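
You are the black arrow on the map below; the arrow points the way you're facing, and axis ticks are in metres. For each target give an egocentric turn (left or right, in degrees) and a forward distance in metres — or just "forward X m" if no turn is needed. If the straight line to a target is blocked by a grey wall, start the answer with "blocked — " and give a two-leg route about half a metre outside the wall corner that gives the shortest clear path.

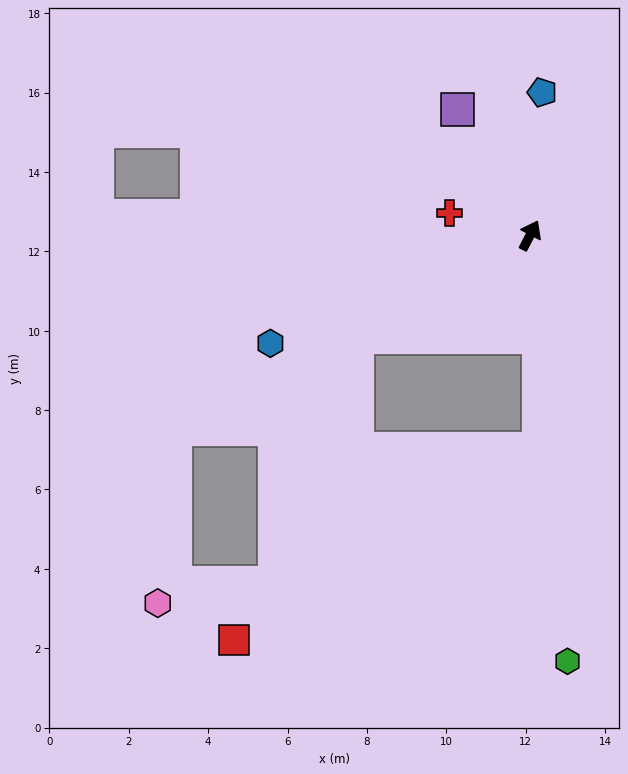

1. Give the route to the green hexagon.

turn right 147°, forward 10.8 m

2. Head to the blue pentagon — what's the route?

turn left 23°, forward 3.6 m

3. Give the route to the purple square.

turn left 57°, forward 3.7 m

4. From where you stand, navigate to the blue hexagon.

turn left 140°, forward 7.1 m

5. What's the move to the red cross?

turn left 102°, forward 2.1 m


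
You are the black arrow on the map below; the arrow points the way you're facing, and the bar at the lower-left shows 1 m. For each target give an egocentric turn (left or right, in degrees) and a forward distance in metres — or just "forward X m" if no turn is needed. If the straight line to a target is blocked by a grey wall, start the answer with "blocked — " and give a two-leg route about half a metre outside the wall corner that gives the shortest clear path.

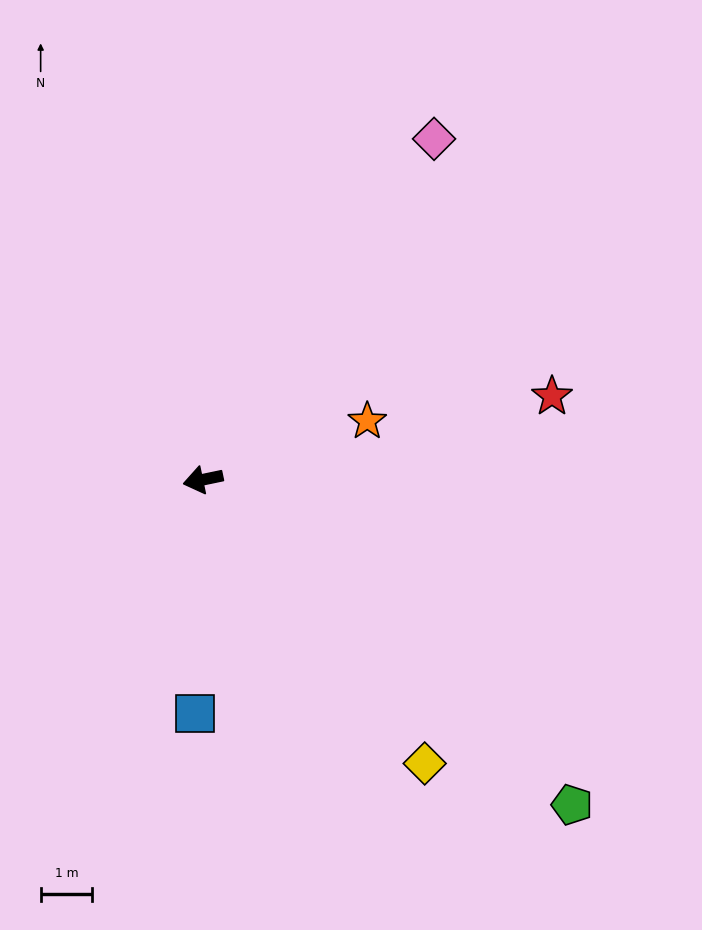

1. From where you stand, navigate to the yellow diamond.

turn left 116°, forward 7.0 m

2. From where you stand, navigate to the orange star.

turn right 172°, forward 3.4 m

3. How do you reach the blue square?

turn left 76°, forward 4.5 m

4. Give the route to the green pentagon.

turn left 127°, forward 9.6 m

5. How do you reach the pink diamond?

turn right 136°, forward 8.0 m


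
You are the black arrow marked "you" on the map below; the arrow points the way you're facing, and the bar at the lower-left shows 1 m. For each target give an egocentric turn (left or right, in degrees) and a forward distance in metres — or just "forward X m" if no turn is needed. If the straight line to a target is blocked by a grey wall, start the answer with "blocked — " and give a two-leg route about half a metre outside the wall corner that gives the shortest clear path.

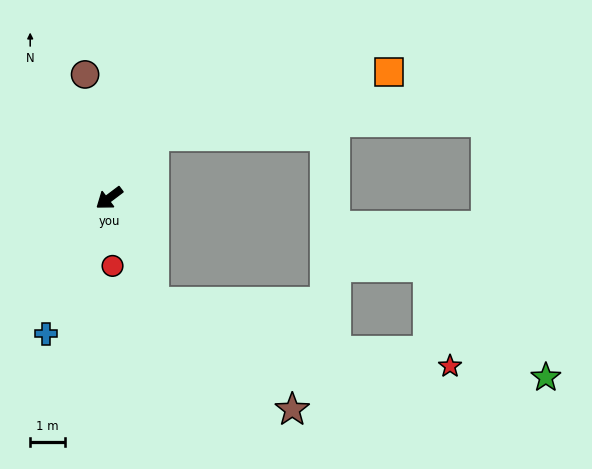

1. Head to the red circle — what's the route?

turn left 56°, forward 1.9 m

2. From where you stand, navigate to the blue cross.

turn left 28°, forward 4.3 m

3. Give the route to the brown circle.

turn right 116°, forward 3.6 m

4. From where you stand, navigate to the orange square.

blocked — turn right 163°, forward 2.2 m, then turn right 39°, forward 7.0 m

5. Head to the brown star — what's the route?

blocked — turn left 77°, forward 3.2 m, then turn left 28°, forward 5.0 m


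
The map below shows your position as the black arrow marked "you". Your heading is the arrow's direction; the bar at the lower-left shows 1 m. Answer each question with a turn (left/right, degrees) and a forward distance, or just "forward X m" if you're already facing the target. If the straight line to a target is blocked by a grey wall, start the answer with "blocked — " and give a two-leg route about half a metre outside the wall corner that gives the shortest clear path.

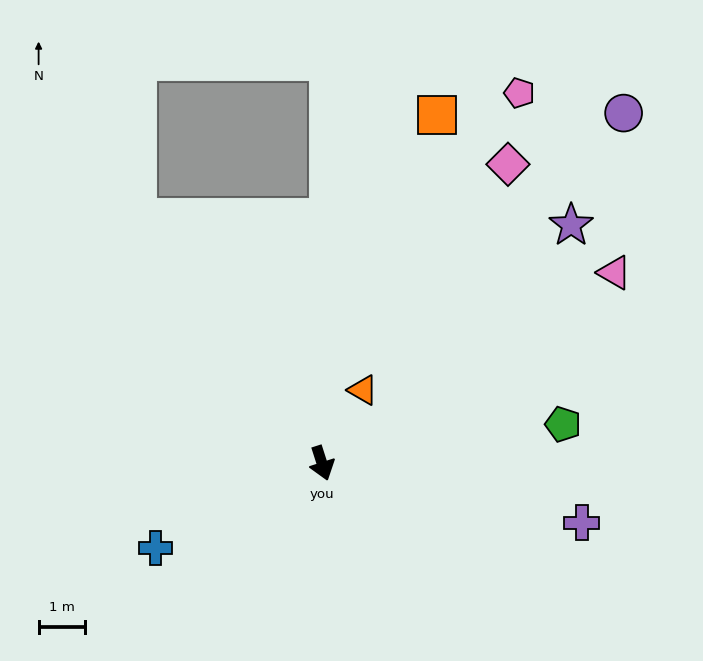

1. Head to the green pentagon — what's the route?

turn left 81°, forward 5.3 m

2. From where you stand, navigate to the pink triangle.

turn left 105°, forward 7.5 m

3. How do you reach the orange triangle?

turn left 133°, forward 1.8 m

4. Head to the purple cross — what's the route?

turn left 59°, forward 5.7 m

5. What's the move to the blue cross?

turn right 81°, forward 4.0 m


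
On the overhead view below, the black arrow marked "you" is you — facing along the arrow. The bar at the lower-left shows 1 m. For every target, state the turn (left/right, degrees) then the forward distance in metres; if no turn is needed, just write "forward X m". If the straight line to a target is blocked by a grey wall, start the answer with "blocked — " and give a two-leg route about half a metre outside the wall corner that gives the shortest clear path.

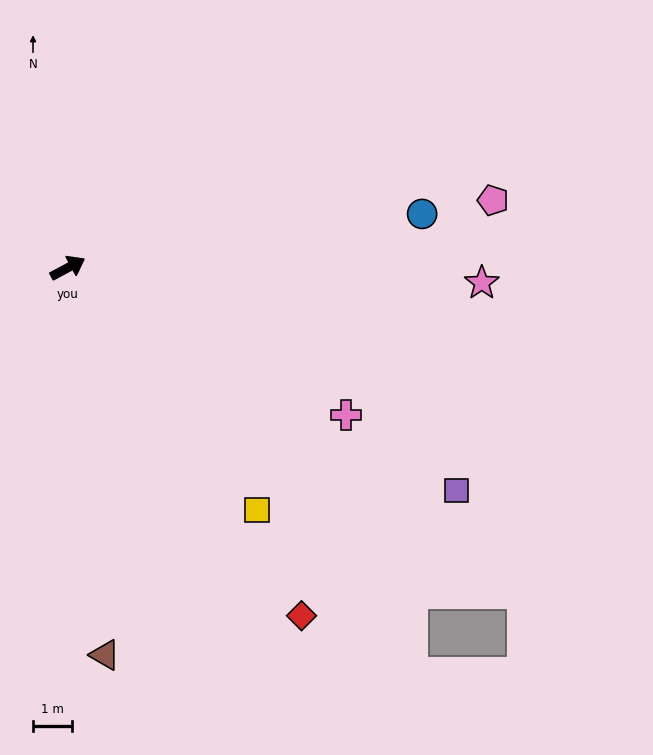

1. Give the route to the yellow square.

turn right 80°, forward 7.9 m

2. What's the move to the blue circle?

turn right 20°, forward 9.2 m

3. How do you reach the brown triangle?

turn right 113°, forward 9.9 m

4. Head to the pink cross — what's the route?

turn right 56°, forward 8.0 m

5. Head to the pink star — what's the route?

turn right 30°, forward 10.6 m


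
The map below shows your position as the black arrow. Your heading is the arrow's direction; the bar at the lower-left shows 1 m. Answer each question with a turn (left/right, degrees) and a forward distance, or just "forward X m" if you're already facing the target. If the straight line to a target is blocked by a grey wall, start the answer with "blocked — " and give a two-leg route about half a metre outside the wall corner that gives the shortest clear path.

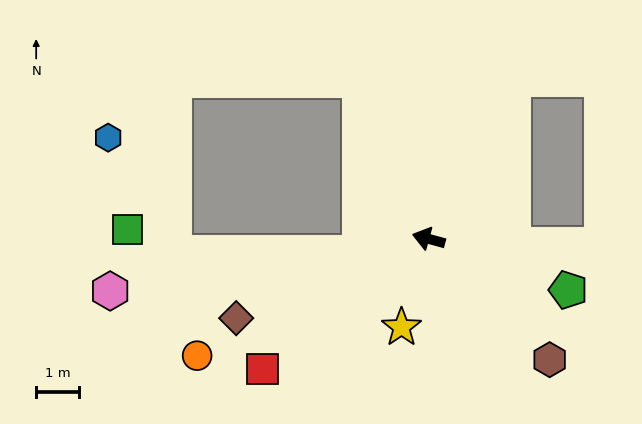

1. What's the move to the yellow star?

turn left 88°, forward 2.2 m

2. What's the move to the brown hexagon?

turn left 150°, forward 4.0 m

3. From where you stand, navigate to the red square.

turn left 53°, forward 4.9 m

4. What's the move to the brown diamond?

turn left 38°, forward 4.9 m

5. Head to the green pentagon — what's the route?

turn left 175°, forward 3.5 m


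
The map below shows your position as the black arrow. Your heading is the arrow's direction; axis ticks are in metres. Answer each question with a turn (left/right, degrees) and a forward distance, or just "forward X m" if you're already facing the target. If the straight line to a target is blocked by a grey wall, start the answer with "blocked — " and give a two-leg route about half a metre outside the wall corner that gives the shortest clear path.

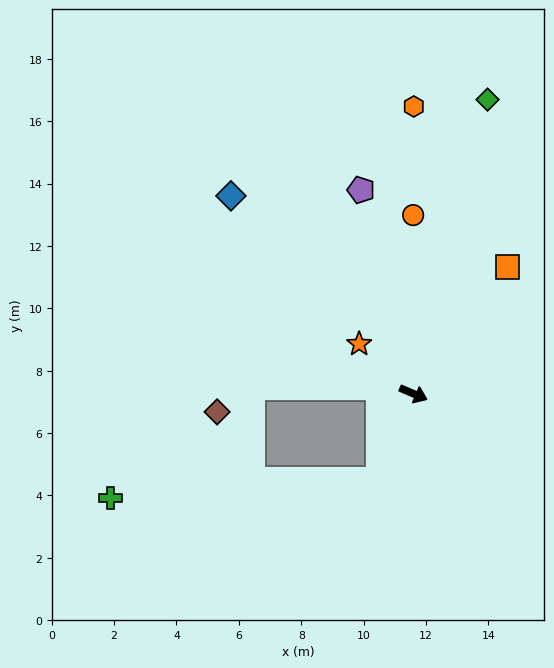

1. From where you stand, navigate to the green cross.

blocked — turn right 89°, forward 3.0 m, then turn right 64°, forward 8.6 m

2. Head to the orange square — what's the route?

turn left 77°, forward 5.1 m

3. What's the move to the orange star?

turn left 161°, forward 2.4 m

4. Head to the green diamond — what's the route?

turn left 99°, forward 9.7 m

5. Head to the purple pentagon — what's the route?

turn left 128°, forward 6.7 m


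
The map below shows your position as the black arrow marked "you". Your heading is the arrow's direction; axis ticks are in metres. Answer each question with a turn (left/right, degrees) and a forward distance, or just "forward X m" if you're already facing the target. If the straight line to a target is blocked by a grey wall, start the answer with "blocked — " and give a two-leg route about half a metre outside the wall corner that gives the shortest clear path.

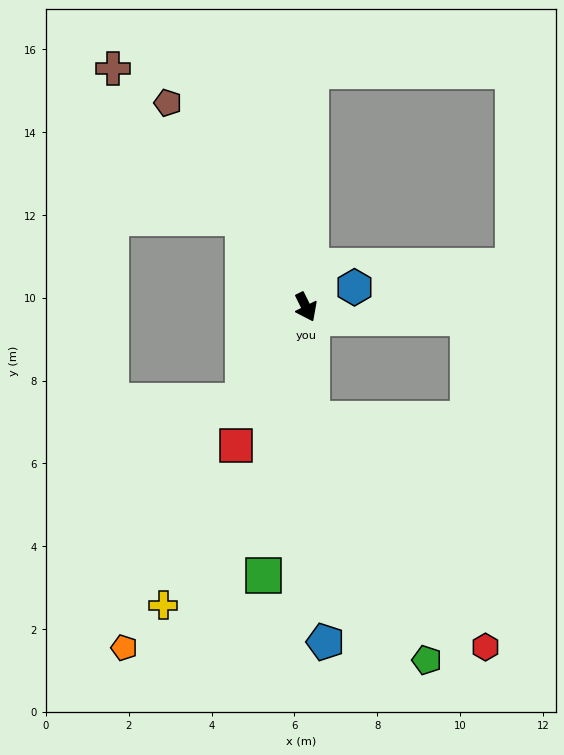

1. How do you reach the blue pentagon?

turn right 23°, forward 8.1 m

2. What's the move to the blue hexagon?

turn left 86°, forward 1.3 m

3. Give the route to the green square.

turn right 35°, forward 6.6 m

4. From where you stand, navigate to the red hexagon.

blocked — turn right 23°, forward 2.7 m, then turn left 34°, forward 6.9 m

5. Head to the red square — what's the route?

turn right 53°, forward 3.7 m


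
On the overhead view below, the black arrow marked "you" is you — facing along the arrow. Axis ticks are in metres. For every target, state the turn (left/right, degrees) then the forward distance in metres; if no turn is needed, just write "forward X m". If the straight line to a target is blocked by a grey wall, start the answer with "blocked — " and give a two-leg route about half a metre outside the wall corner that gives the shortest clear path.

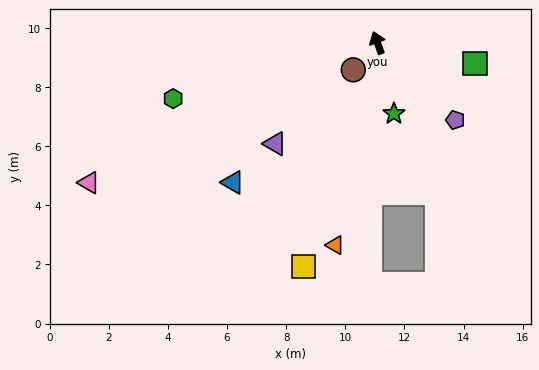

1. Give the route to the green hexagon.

turn left 85°, forward 7.2 m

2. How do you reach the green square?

turn right 122°, forward 3.4 m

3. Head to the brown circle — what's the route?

turn left 118°, forward 1.2 m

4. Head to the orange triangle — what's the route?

turn left 148°, forward 7.0 m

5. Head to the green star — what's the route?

turn left 173°, forward 2.5 m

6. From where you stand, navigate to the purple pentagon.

turn right 155°, forward 3.7 m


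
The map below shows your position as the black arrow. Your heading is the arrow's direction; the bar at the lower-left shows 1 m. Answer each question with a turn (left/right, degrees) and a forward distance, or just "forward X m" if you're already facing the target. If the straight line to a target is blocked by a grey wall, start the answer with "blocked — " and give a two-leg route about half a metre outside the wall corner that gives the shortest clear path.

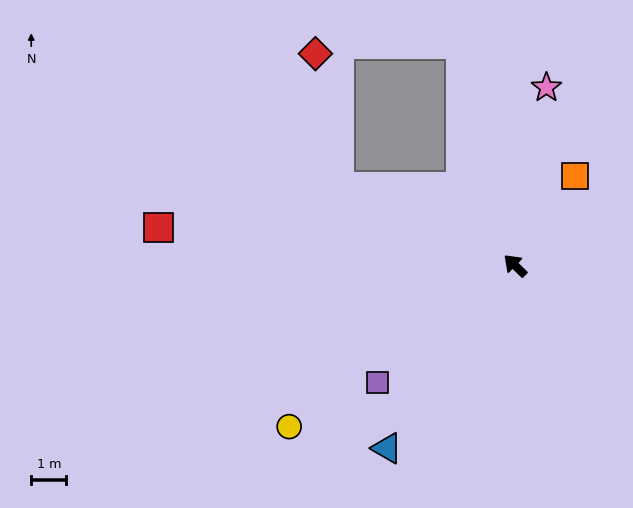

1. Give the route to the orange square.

turn right 80°, forward 3.1 m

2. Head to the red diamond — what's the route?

blocked — turn left 20°, forward 5.5 m, then turn right 56°, forward 3.8 m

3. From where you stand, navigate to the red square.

turn left 38°, forward 10.2 m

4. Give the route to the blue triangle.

turn left 99°, forward 6.4 m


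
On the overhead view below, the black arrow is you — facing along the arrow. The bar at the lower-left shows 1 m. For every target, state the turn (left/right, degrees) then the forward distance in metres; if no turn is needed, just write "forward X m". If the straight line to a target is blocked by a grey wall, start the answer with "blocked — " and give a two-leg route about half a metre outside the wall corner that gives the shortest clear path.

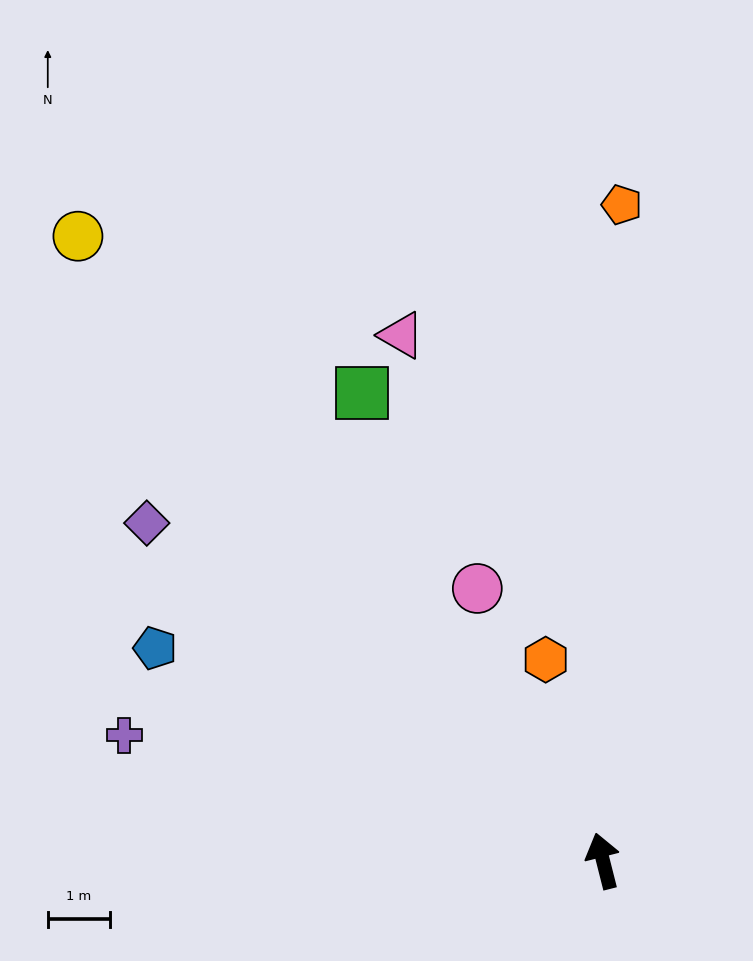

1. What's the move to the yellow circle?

turn left 26°, forward 13.1 m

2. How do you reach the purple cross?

turn left 61°, forward 8.0 m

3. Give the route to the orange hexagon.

forward 3.4 m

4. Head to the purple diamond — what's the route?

turn left 39°, forward 9.1 m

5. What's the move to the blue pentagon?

turn left 50°, forward 8.0 m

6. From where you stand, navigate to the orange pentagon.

turn right 16°, forward 10.6 m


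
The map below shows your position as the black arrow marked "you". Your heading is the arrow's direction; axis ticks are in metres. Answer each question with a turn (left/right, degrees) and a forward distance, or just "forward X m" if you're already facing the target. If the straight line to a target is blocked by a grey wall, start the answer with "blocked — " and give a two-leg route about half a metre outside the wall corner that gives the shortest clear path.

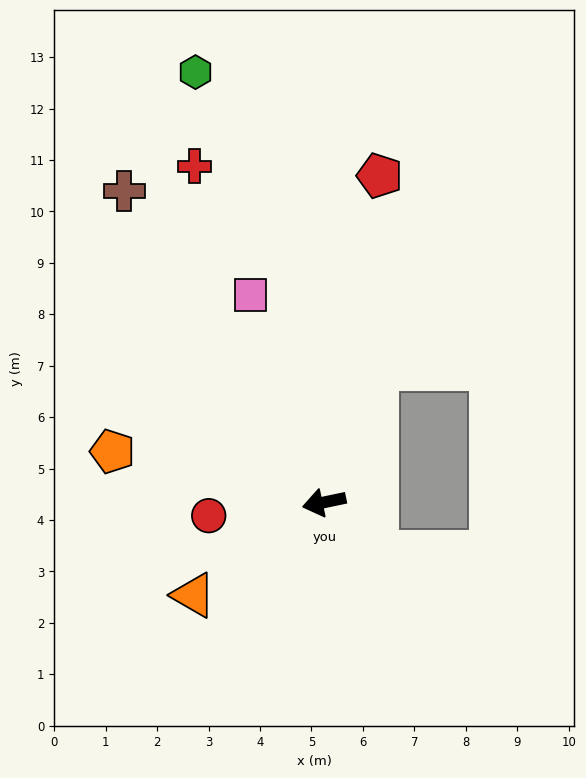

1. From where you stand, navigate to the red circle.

turn right 5°, forward 2.3 m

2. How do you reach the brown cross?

turn right 69°, forward 7.2 m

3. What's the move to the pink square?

turn right 82°, forward 4.3 m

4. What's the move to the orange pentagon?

turn right 25°, forward 4.2 m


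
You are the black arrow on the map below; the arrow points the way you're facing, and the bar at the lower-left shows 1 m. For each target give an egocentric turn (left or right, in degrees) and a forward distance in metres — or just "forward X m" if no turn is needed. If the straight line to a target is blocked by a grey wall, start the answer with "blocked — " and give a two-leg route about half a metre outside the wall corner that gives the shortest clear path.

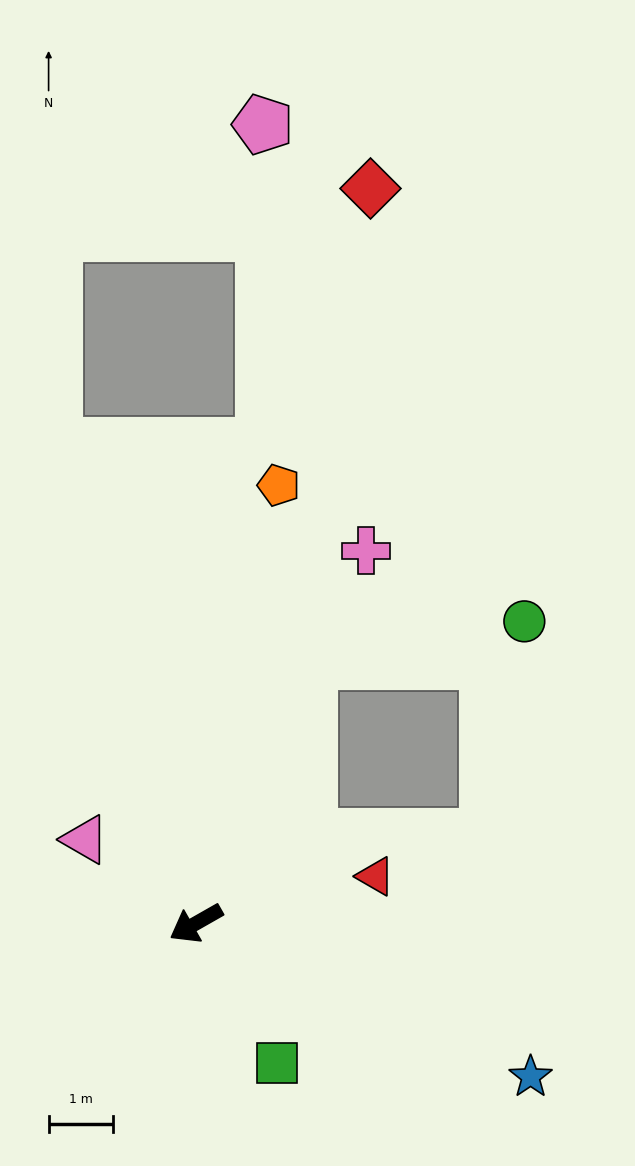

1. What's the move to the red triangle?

turn left 165°, forward 2.9 m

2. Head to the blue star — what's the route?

turn left 126°, forward 5.7 m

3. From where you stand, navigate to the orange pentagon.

turn right 130°, forward 6.9 m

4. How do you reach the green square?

turn left 91°, forward 2.5 m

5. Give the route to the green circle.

blocked — turn right 143°, forward 4.4 m, then turn right 56°, forward 3.4 m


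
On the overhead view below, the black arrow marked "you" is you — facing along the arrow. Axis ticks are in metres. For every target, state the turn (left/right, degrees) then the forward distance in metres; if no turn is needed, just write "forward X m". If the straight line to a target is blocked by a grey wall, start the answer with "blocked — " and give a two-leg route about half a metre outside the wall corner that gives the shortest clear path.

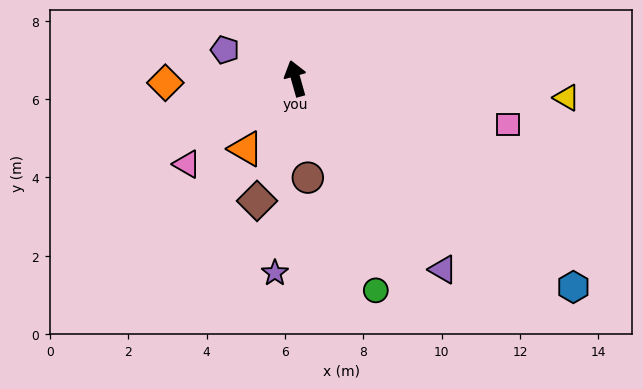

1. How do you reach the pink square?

turn right 118°, forward 5.5 m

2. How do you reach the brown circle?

turn left 171°, forward 2.6 m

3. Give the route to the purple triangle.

turn right 158°, forward 6.2 m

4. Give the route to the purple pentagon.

turn left 52°, forward 1.9 m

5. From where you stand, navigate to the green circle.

turn right 175°, forward 5.8 m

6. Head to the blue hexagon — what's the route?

turn right 143°, forward 8.9 m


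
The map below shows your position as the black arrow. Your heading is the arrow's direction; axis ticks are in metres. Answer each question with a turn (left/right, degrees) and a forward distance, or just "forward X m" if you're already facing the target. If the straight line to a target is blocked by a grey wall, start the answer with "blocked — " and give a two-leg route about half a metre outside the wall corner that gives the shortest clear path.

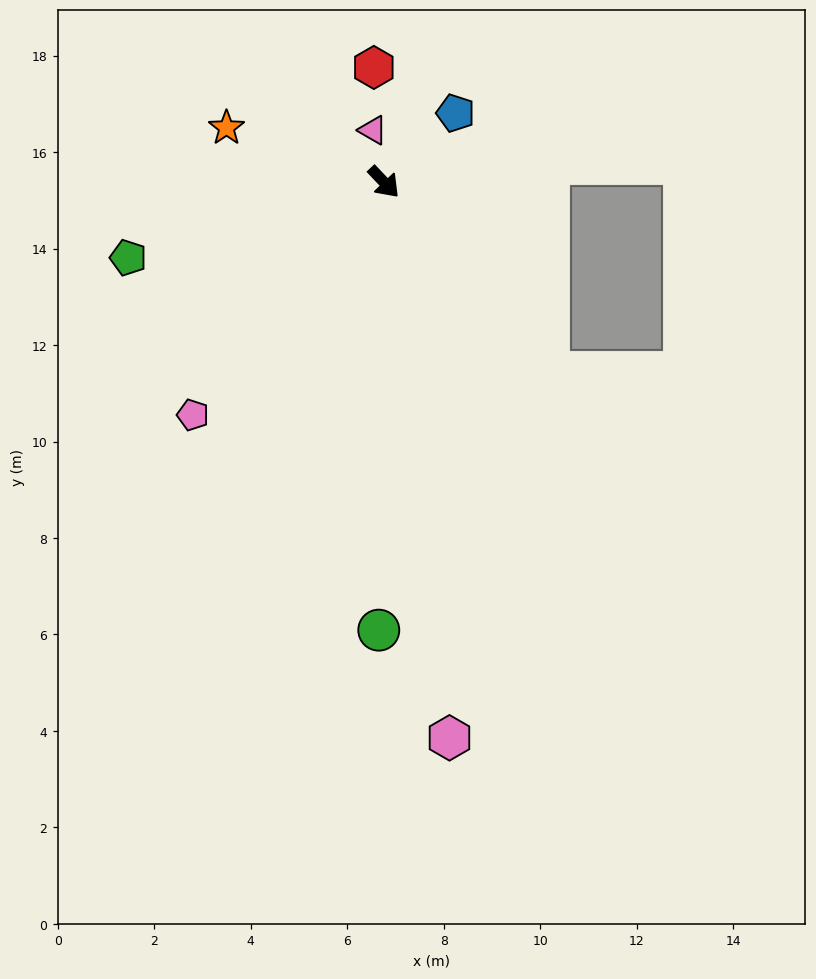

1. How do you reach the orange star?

turn right 152°, forward 3.5 m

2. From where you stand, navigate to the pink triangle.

turn left 149°, forward 1.1 m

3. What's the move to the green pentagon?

turn right 117°, forward 5.5 m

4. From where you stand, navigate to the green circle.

turn right 44°, forward 9.3 m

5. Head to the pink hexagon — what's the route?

turn right 37°, forward 11.6 m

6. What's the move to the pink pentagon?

turn right 83°, forward 6.2 m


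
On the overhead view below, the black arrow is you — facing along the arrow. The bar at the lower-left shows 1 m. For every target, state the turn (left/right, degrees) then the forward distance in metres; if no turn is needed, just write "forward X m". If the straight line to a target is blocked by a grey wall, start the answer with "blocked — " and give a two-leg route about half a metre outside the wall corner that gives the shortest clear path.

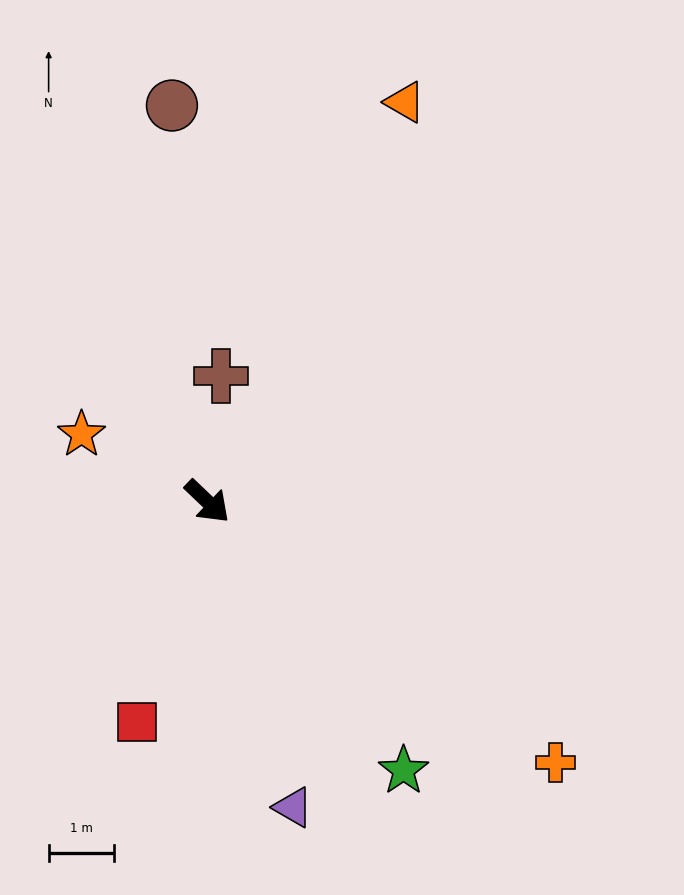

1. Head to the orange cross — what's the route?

turn left 7°, forward 6.7 m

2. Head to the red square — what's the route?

turn right 64°, forward 3.6 m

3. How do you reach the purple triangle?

turn right 31°, forward 4.9 m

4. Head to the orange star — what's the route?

turn right 164°, forward 2.2 m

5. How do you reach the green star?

turn right 10°, forward 5.1 m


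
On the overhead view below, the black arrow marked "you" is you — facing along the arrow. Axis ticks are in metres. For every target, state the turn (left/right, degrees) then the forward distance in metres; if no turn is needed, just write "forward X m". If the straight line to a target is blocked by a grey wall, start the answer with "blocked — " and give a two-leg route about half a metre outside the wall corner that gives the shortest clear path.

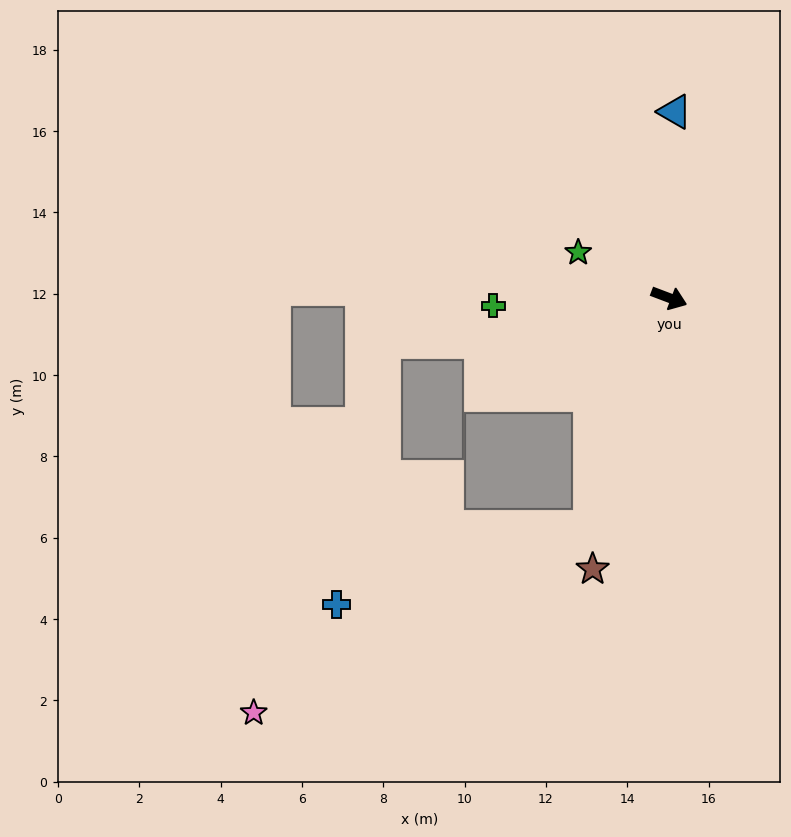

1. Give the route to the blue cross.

blocked — turn right 88°, forward 6.0 m, then turn right 54°, forward 6.5 m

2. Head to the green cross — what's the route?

turn right 157°, forward 4.3 m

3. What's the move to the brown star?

turn right 85°, forward 6.9 m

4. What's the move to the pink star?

blocked — turn right 88°, forward 6.0 m, then turn right 42°, forward 9.5 m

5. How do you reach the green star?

turn left 174°, forward 2.5 m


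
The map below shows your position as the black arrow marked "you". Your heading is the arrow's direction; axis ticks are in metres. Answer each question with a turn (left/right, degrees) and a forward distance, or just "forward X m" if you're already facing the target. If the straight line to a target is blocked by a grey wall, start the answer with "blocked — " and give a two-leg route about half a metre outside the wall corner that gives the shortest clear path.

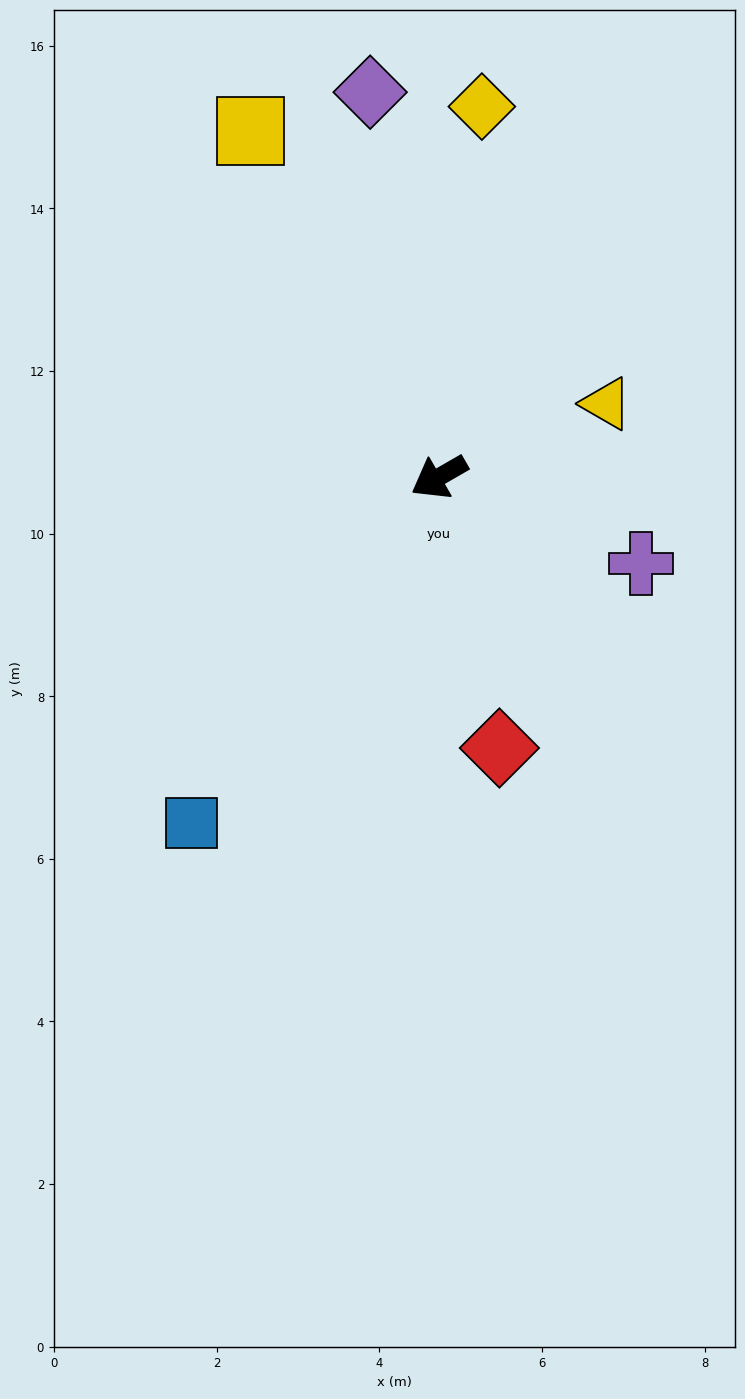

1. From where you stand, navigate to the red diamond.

turn left 73°, forward 3.4 m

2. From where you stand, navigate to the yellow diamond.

turn right 127°, forward 4.6 m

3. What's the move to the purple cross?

turn left 127°, forward 2.7 m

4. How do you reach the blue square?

turn left 24°, forward 5.2 m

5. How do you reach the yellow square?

turn right 91°, forward 4.8 m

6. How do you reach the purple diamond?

turn right 110°, forward 4.8 m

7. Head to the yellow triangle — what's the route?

turn left 174°, forward 2.2 m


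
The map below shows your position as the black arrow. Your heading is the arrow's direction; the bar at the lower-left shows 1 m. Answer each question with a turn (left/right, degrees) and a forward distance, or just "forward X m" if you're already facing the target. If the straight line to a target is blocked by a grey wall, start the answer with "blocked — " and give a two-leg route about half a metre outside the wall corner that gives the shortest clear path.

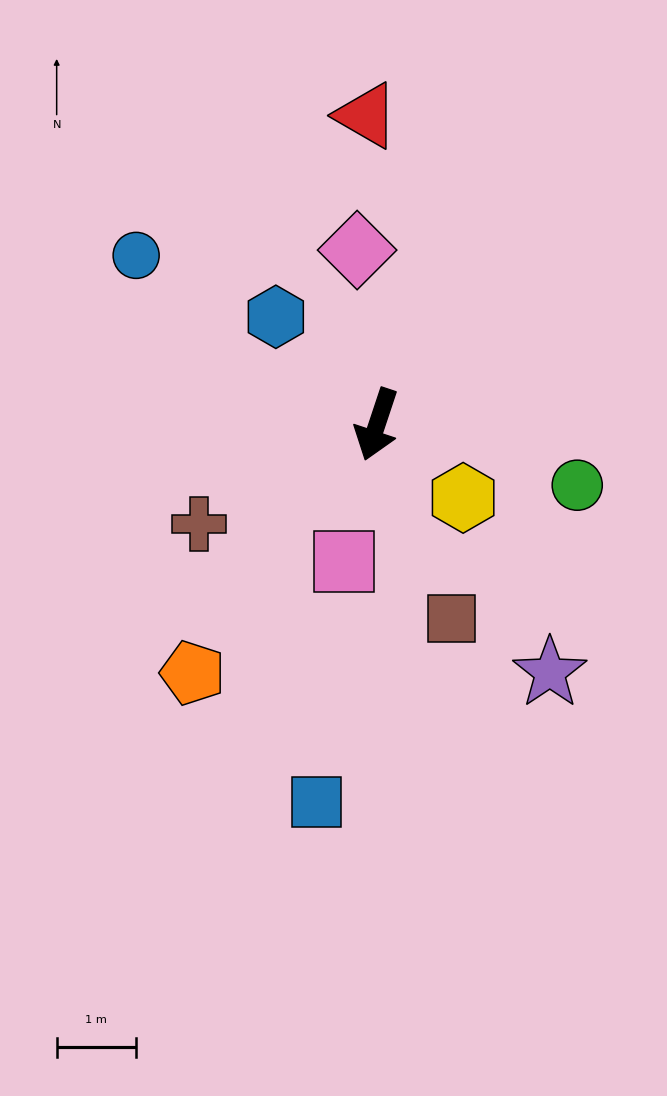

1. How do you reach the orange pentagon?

turn right 18°, forward 3.9 m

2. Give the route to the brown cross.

turn right 42°, forward 2.6 m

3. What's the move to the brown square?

turn left 39°, forward 2.6 m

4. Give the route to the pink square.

turn left 5°, forward 1.8 m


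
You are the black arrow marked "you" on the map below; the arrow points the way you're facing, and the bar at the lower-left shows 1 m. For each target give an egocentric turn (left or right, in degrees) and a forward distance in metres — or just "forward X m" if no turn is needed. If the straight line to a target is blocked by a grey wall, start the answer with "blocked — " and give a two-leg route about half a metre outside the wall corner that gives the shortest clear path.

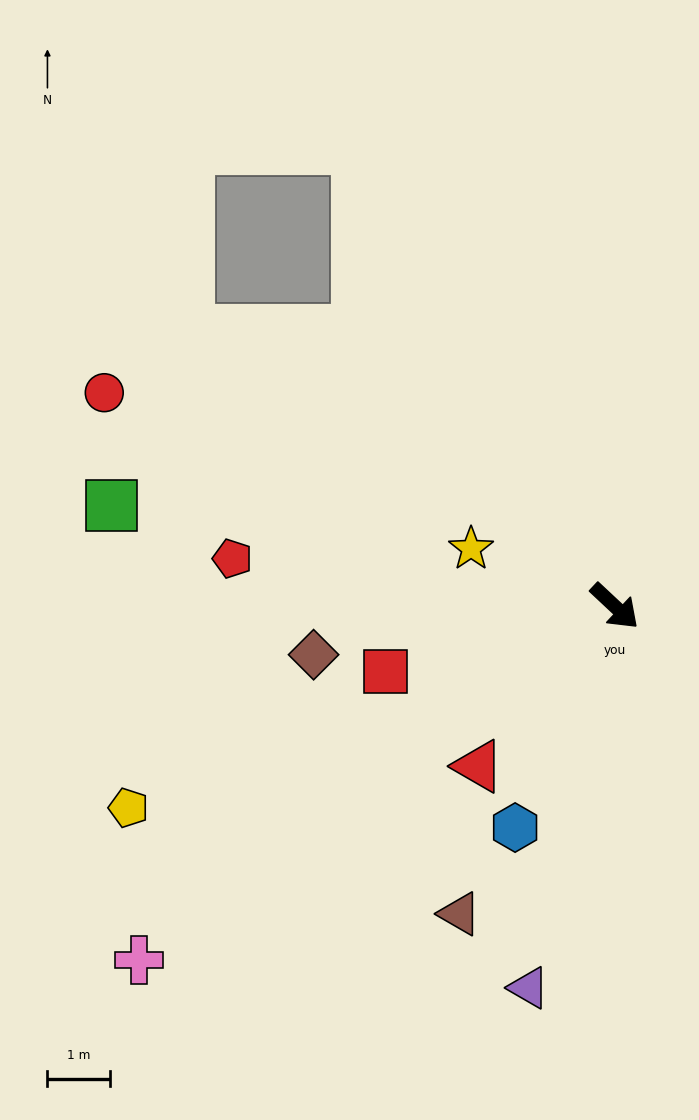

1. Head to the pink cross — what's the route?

turn right 100°, forward 9.4 m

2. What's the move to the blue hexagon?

turn right 71°, forward 3.9 m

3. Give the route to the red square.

turn right 121°, forward 3.8 m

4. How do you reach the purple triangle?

turn right 60°, forward 6.2 m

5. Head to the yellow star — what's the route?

turn right 159°, forward 2.5 m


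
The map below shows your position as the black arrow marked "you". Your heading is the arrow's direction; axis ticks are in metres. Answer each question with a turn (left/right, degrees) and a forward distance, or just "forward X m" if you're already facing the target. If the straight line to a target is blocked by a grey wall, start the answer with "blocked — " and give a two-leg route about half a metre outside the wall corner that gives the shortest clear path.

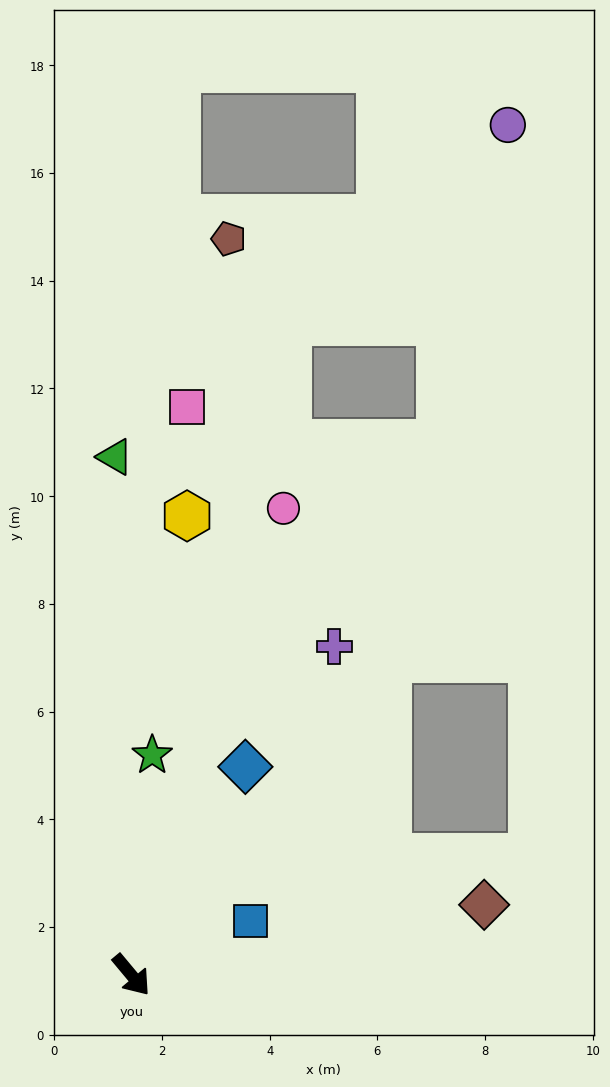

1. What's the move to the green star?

turn left 135°, forward 4.1 m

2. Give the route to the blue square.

turn left 75°, forward 2.4 m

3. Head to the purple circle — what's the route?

blocked — turn left 127°, forward 12.5 m, then turn right 35°, forward 5.5 m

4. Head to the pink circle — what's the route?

turn left 122°, forward 9.1 m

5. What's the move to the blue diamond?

turn left 111°, forward 4.4 m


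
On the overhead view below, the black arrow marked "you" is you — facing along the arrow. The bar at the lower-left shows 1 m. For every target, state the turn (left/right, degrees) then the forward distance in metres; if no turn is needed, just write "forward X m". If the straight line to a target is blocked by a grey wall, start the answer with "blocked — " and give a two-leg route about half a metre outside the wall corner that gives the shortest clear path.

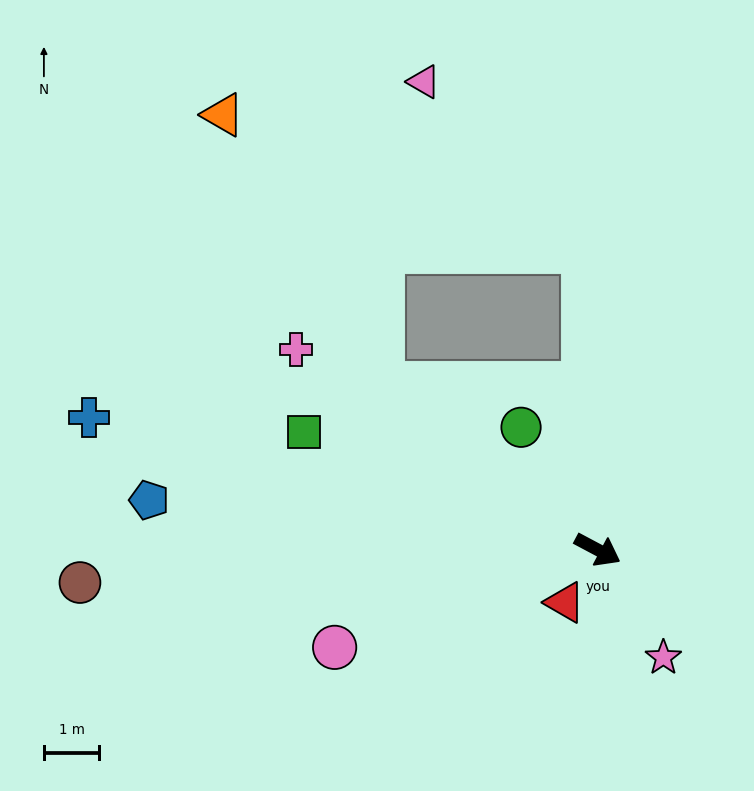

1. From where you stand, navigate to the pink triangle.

blocked — turn left 120°, forward 5.4 m, then turn left 42°, forward 4.2 m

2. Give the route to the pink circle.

turn right 132°, forward 5.1 m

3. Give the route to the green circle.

turn left 150°, forward 2.6 m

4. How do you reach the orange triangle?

blocked — turn left 171°, forward 4.9 m, then turn right 23°, forward 5.7 m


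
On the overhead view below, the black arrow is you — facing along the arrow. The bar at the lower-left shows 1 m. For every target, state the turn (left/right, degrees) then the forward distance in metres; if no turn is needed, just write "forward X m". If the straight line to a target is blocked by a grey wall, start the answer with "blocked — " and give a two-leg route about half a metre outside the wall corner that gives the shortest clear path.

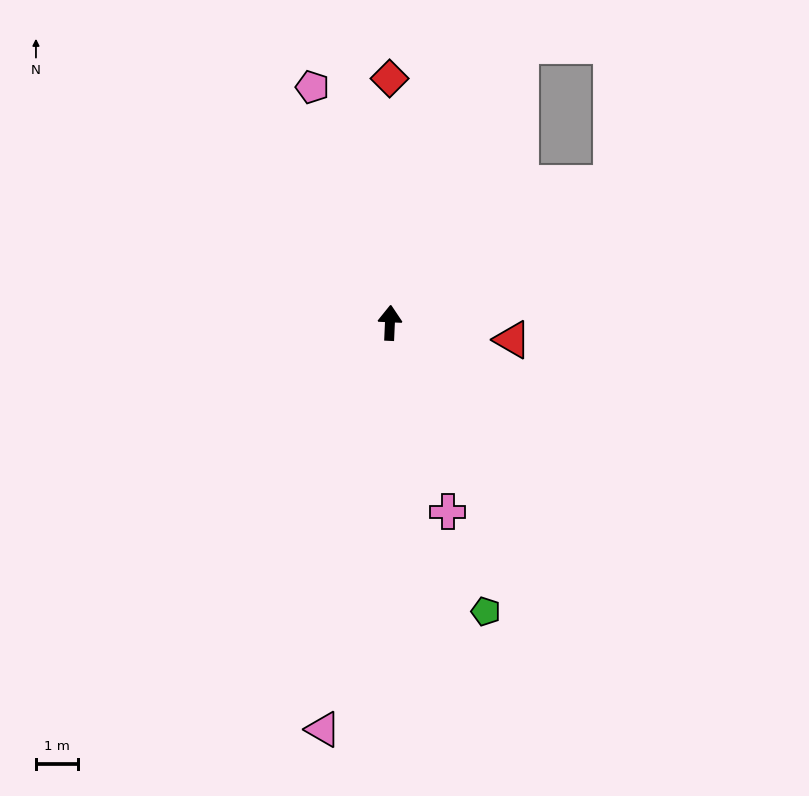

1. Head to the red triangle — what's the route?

turn right 95°, forward 2.9 m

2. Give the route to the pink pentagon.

turn left 21°, forward 5.9 m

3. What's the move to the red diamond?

turn left 3°, forward 5.8 m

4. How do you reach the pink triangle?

turn left 173°, forward 9.8 m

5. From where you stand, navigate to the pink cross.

turn right 160°, forward 4.7 m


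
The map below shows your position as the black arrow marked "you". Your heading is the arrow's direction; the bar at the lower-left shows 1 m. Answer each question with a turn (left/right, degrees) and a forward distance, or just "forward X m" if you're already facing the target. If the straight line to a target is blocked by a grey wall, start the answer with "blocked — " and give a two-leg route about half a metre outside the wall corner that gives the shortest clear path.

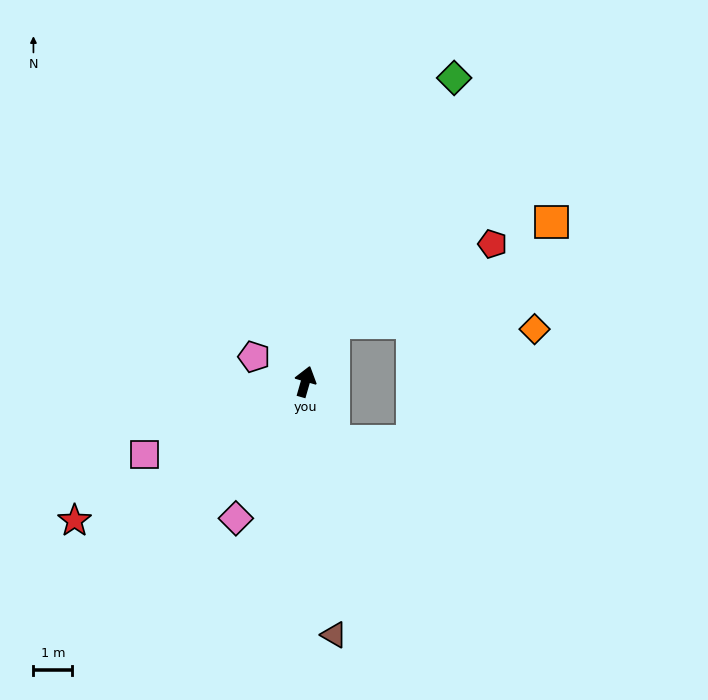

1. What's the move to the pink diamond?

turn left 169°, forward 4.0 m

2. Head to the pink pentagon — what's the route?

turn left 80°, forward 1.5 m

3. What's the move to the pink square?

turn left 130°, forward 4.6 m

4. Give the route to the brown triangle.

turn right 158°, forward 6.6 m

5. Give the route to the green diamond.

turn right 10°, forward 8.7 m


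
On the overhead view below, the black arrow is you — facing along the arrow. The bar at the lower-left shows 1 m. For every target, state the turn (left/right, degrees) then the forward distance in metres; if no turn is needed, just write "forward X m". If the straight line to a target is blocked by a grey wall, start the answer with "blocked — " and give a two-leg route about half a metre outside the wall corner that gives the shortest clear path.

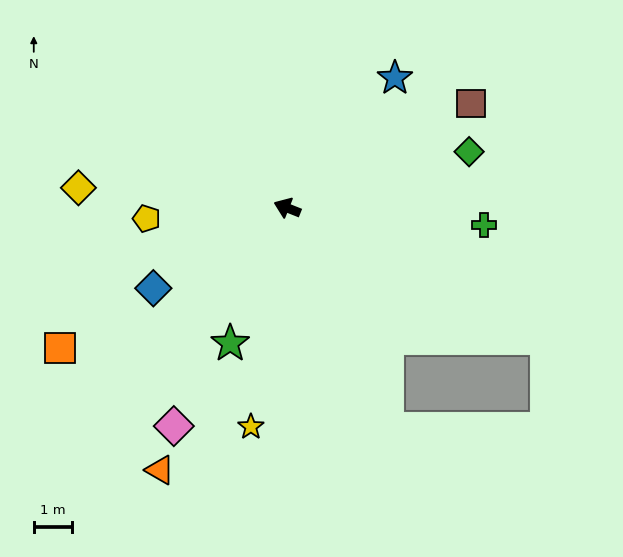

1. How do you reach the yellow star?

turn left 102°, forward 5.8 m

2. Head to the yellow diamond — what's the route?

turn left 16°, forward 5.4 m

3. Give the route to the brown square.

turn right 129°, forward 5.5 m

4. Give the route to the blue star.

turn right 108°, forward 4.4 m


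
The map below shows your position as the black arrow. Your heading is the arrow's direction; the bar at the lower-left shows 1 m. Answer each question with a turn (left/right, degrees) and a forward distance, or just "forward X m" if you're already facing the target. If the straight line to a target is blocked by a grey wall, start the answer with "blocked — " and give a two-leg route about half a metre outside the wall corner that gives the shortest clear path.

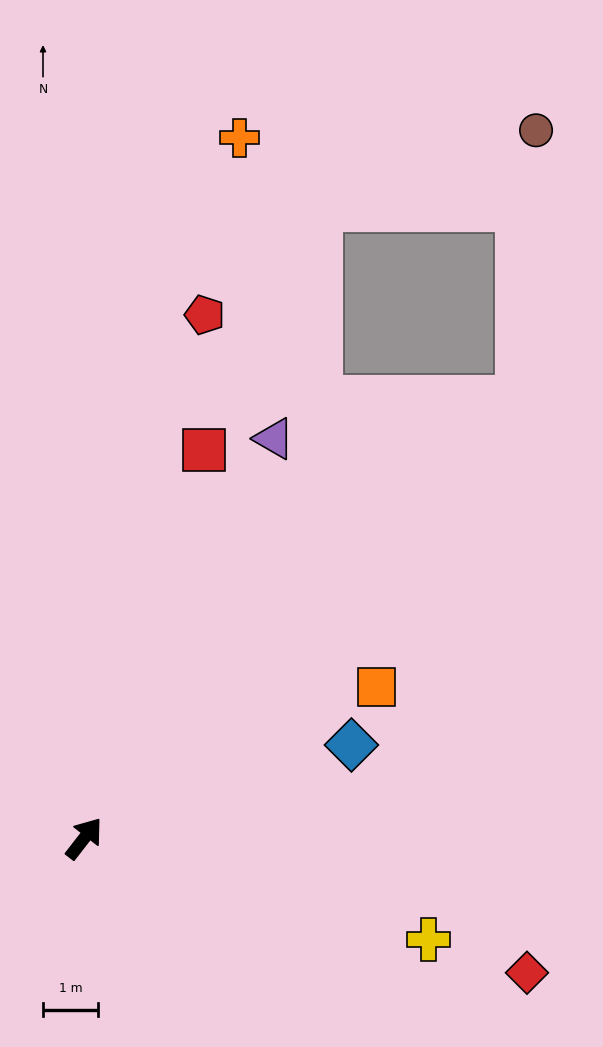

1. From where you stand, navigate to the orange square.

turn right 25°, forward 5.9 m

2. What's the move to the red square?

turn left 21°, forward 7.3 m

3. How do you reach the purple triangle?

turn left 12°, forward 8.0 m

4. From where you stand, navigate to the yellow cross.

turn right 69°, forward 6.5 m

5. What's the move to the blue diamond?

turn right 33°, forward 5.1 m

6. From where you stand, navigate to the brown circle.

blocked — turn right 7°, forward 11.2 m, then turn left 41°, forward 4.9 m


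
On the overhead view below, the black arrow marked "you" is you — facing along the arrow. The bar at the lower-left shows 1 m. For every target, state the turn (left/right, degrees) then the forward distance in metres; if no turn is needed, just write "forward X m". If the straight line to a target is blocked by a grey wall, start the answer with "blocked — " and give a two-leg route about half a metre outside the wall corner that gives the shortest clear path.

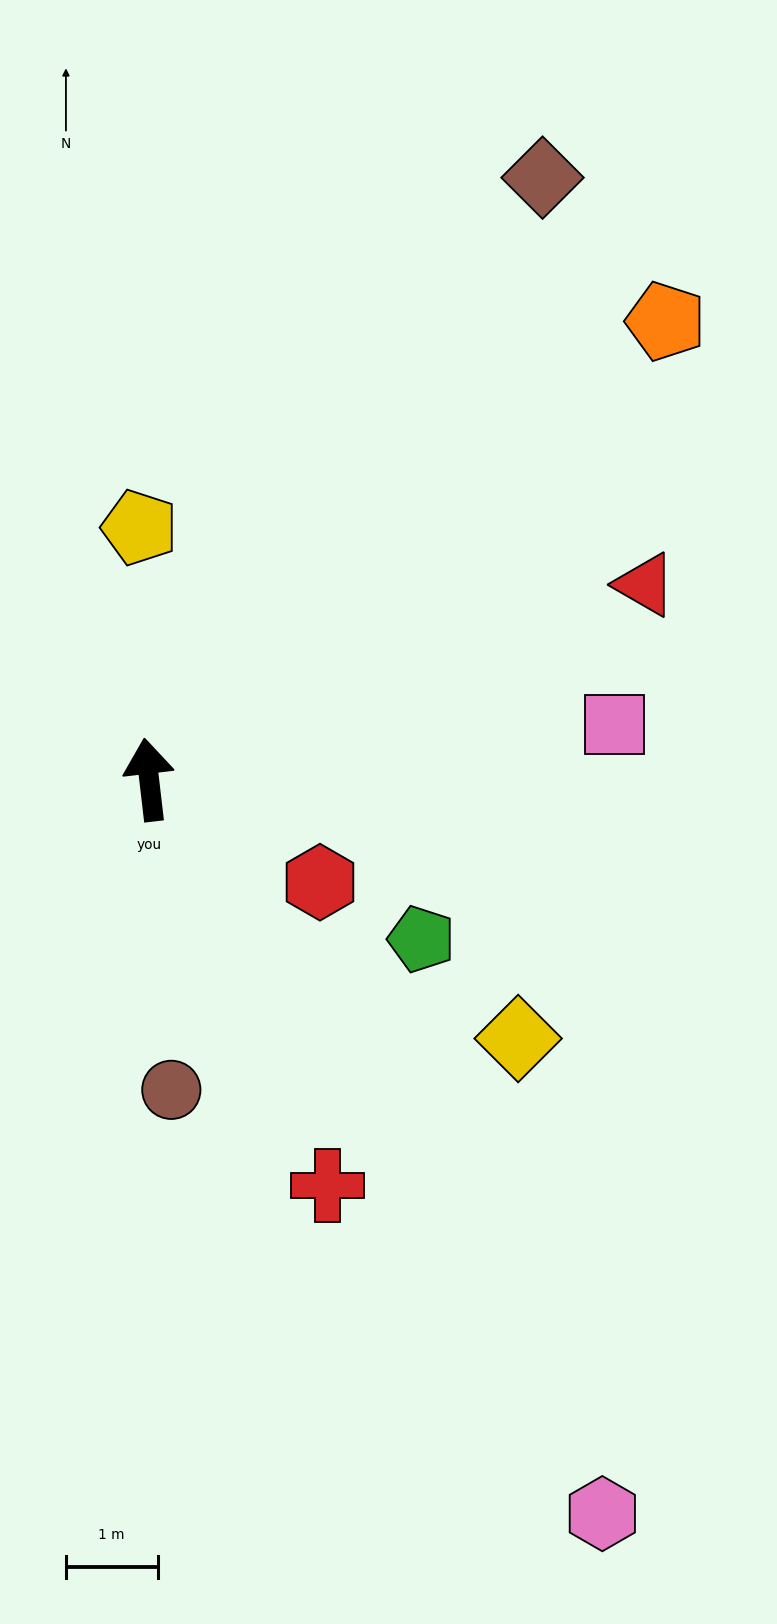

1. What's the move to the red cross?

turn right 163°, forward 4.8 m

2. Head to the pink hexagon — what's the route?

turn right 155°, forward 9.4 m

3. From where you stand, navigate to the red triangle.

turn right 75°, forward 5.8 m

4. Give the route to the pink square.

turn right 90°, forward 5.1 m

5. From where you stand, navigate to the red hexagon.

turn right 128°, forward 2.2 m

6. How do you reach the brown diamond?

turn right 40°, forward 7.8 m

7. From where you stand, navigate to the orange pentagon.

turn right 55°, forward 7.5 m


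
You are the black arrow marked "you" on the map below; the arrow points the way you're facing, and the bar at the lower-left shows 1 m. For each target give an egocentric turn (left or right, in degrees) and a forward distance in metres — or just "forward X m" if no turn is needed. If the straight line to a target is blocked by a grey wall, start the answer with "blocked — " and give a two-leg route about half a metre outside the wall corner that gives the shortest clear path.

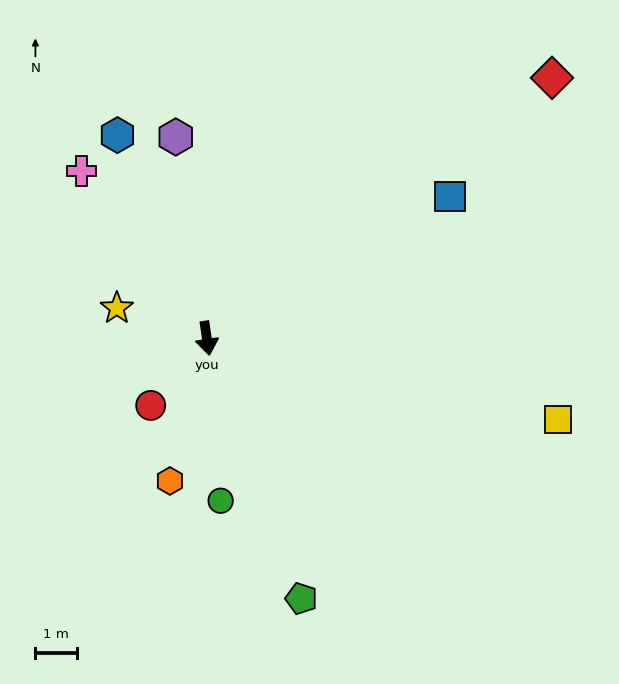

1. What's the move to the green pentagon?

turn left 12°, forward 6.7 m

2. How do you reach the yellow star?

turn right 117°, forward 2.3 m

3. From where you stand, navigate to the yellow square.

turn left 69°, forward 8.8 m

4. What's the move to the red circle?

turn right 48°, forward 2.1 m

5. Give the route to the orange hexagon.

turn right 23°, forward 3.6 m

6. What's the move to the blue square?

turn left 112°, forward 6.8 m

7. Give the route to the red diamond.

turn left 119°, forward 10.5 m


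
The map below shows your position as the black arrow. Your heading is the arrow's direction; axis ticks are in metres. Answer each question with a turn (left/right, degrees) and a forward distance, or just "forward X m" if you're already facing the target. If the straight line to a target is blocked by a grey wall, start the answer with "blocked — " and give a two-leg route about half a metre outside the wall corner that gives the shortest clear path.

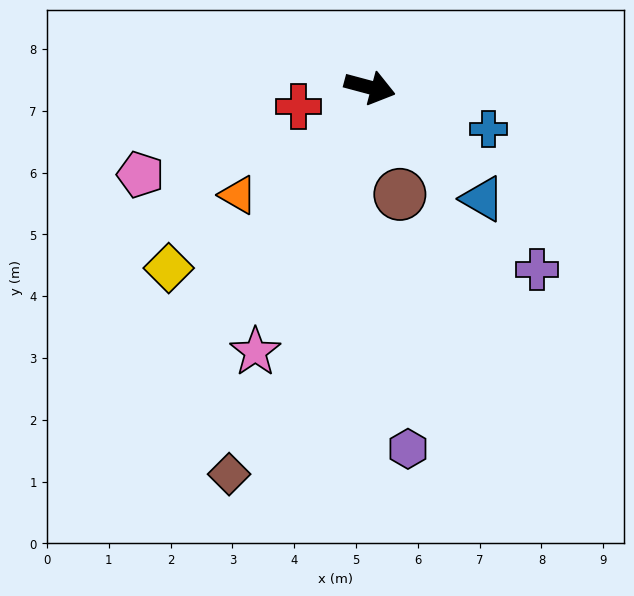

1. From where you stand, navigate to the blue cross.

turn right 4°, forward 2.0 m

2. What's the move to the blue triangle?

turn right 30°, forward 2.6 m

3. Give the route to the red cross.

turn right 150°, forward 1.2 m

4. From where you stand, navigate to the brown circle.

turn right 59°, forward 1.8 m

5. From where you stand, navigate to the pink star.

turn right 98°, forward 4.7 m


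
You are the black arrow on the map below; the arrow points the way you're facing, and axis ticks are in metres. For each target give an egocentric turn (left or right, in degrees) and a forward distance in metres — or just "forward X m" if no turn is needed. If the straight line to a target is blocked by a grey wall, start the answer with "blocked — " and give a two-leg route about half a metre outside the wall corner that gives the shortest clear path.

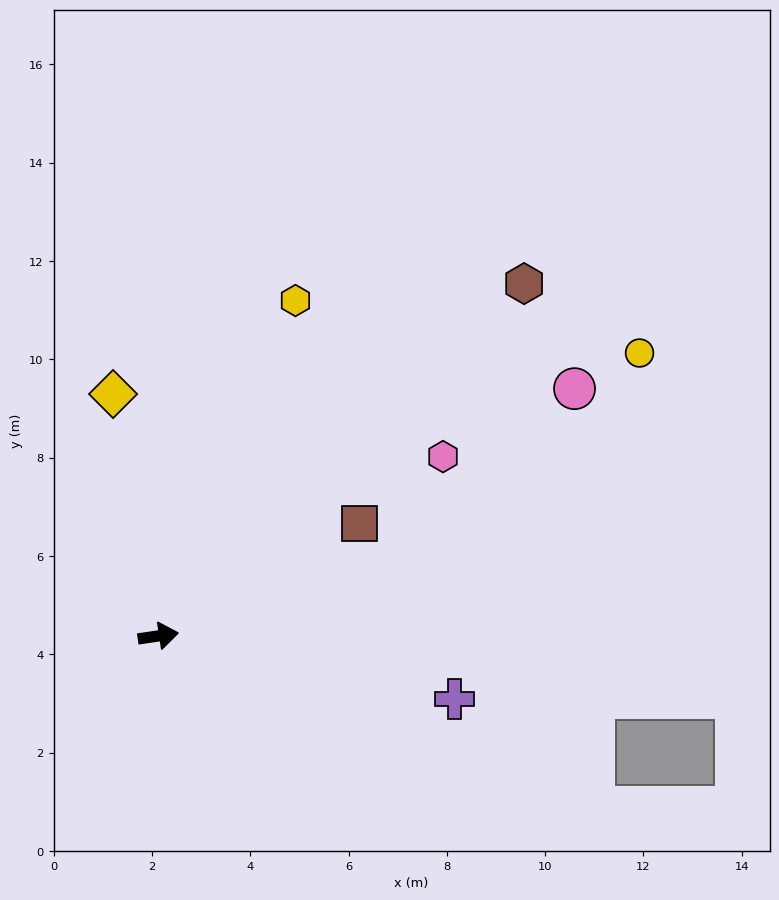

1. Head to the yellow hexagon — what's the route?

turn left 59°, forward 7.4 m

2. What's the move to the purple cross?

turn right 20°, forward 6.2 m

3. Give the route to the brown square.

turn left 21°, forward 4.7 m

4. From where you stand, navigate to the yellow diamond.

turn left 92°, forward 5.0 m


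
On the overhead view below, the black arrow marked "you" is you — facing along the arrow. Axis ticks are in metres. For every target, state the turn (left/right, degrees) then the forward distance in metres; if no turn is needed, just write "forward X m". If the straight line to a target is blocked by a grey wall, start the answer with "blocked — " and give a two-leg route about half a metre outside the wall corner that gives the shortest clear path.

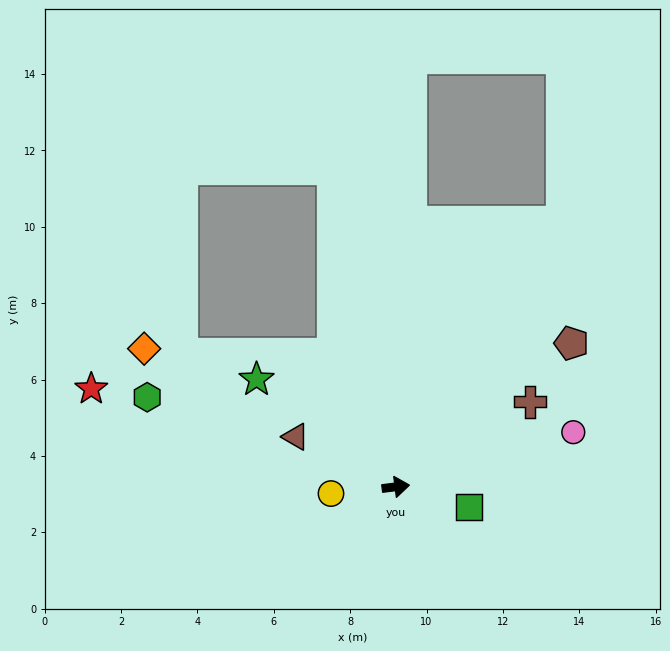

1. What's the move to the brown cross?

turn left 25°, forward 4.2 m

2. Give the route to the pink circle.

turn left 10°, forward 4.9 m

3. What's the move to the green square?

turn right 23°, forward 2.0 m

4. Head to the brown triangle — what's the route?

turn left 146°, forward 2.9 m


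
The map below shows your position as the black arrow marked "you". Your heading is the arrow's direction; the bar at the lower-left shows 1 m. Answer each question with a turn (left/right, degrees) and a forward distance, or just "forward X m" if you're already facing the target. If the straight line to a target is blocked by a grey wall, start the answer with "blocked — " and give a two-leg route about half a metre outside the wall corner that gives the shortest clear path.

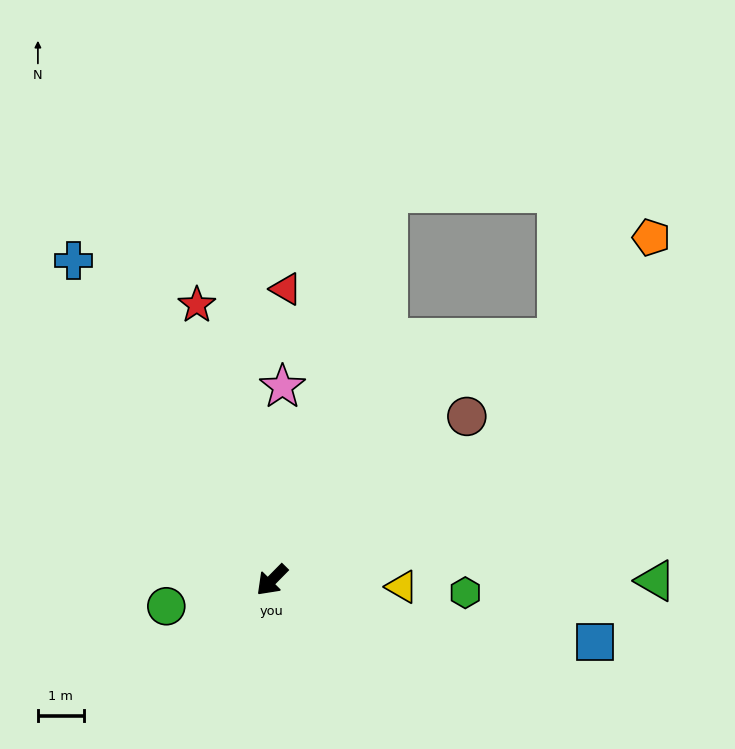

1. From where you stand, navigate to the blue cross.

turn right 104°, forward 8.2 m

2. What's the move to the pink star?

turn right 139°, forward 4.2 m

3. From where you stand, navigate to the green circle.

turn right 31°, forward 2.4 m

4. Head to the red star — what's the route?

turn right 120°, forward 6.2 m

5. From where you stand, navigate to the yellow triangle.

turn left 132°, forward 2.8 m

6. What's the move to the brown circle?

turn left 175°, forward 5.5 m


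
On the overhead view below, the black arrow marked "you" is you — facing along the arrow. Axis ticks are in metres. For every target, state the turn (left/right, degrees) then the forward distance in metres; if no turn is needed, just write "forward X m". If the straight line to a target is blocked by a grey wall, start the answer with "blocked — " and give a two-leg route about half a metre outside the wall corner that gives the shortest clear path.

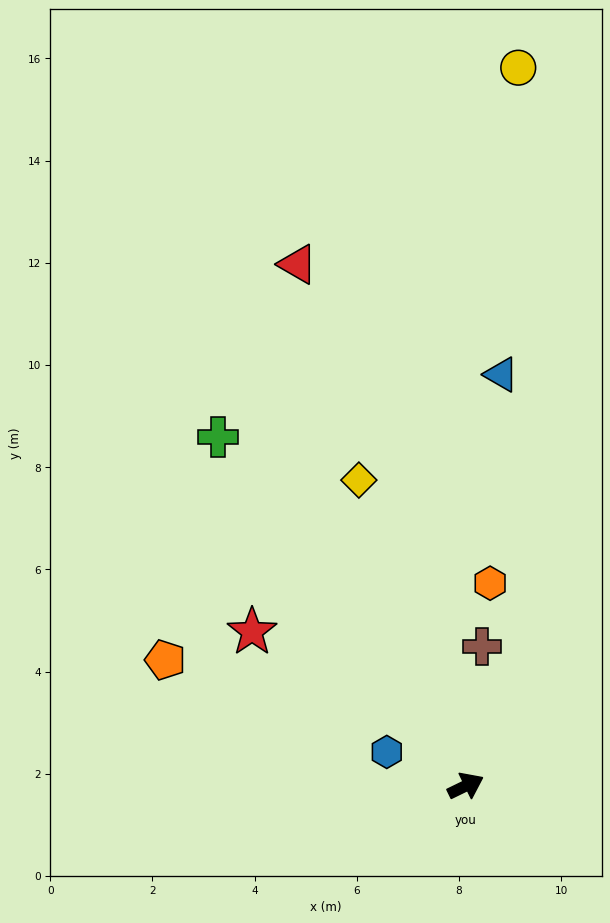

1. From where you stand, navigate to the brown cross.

turn left 57°, forward 2.7 m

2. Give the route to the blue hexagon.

turn left 131°, forward 1.7 m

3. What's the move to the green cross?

turn left 99°, forward 8.4 m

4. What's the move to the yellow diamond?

turn left 83°, forward 6.3 m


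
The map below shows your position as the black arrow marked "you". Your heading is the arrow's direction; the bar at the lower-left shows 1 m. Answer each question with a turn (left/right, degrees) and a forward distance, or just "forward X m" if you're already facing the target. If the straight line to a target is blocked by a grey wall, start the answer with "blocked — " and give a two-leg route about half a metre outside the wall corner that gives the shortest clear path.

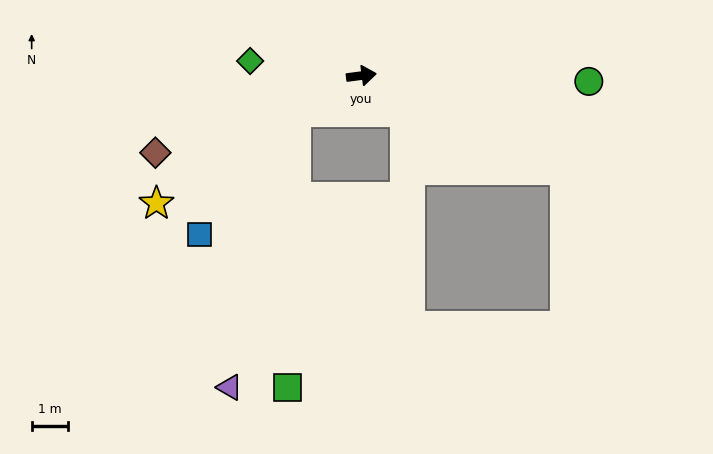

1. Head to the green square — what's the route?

blocked — turn right 158°, forward 2.1 m, then turn left 59°, forward 7.6 m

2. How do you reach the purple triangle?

blocked — turn right 158°, forward 2.1 m, then turn left 47°, forward 7.8 m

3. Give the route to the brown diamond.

turn right 167°, forward 6.0 m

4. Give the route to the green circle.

turn right 9°, forward 6.2 m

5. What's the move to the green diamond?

turn left 165°, forward 3.1 m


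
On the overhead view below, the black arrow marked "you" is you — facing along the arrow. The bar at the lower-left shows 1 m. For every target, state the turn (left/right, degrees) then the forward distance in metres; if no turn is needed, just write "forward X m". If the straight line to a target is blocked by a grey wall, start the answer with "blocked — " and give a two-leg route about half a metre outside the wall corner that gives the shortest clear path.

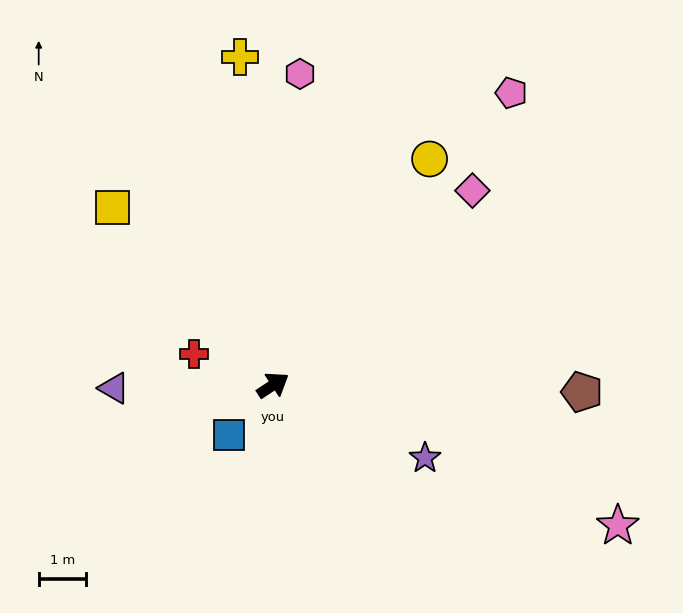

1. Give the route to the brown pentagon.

turn right 35°, forward 6.5 m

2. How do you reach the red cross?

turn left 125°, forward 1.8 m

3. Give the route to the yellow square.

turn left 99°, forward 5.1 m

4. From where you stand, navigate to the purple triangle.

turn left 148°, forward 3.4 m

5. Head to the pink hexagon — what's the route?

turn left 52°, forward 6.6 m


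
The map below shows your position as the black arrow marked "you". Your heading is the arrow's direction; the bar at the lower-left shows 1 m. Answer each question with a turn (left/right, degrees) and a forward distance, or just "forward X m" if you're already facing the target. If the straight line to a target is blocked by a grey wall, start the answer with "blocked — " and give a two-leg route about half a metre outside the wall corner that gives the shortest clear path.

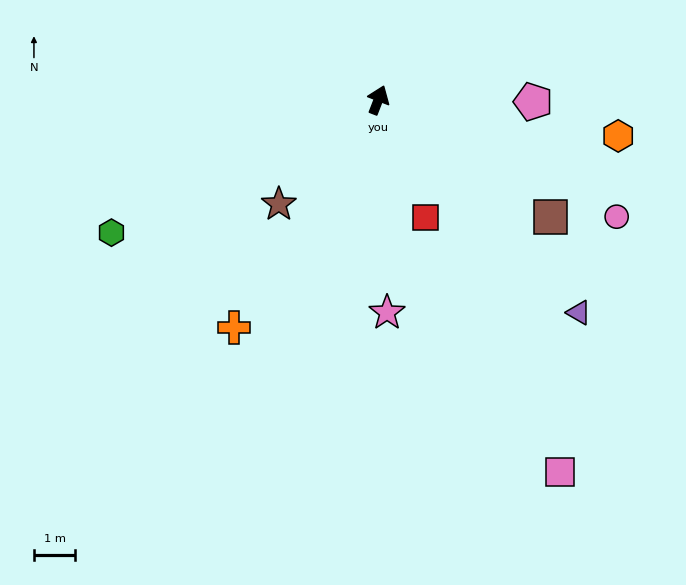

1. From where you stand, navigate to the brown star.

turn left 158°, forward 3.5 m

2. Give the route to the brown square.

turn right 103°, forward 5.0 m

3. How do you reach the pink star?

turn right 156°, forward 5.2 m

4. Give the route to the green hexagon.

turn left 138°, forward 7.2 m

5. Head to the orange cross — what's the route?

turn left 169°, forward 6.5 m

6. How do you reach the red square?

turn right 137°, forward 3.1 m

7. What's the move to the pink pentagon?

turn right 70°, forward 3.8 m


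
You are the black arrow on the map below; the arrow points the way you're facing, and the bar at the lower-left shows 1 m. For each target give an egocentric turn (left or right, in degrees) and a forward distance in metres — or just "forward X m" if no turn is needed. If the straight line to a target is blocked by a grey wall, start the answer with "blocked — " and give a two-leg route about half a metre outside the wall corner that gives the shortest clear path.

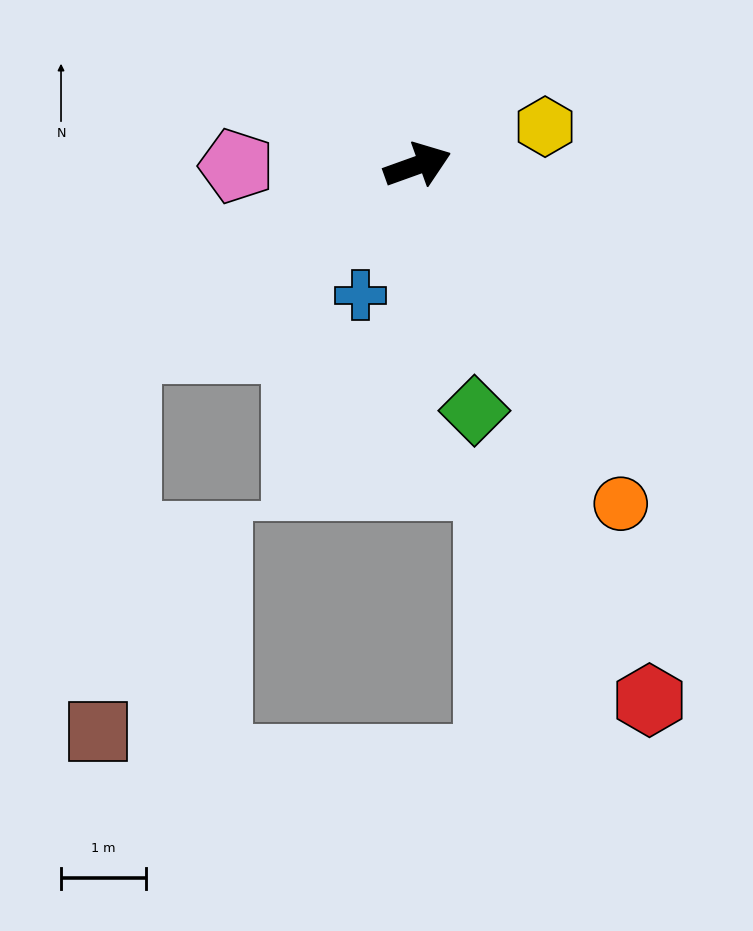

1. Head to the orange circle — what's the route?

turn right 79°, forward 4.7 m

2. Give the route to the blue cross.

turn right 133°, forward 1.7 m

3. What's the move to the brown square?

blocked — turn right 168°, forward 4.1 m, then turn left 54°, forward 4.6 m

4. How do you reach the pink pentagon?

turn left 161°, forward 2.1 m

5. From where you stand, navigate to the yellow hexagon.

turn right 3°, forward 1.6 m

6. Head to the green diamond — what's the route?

turn right 97°, forward 3.0 m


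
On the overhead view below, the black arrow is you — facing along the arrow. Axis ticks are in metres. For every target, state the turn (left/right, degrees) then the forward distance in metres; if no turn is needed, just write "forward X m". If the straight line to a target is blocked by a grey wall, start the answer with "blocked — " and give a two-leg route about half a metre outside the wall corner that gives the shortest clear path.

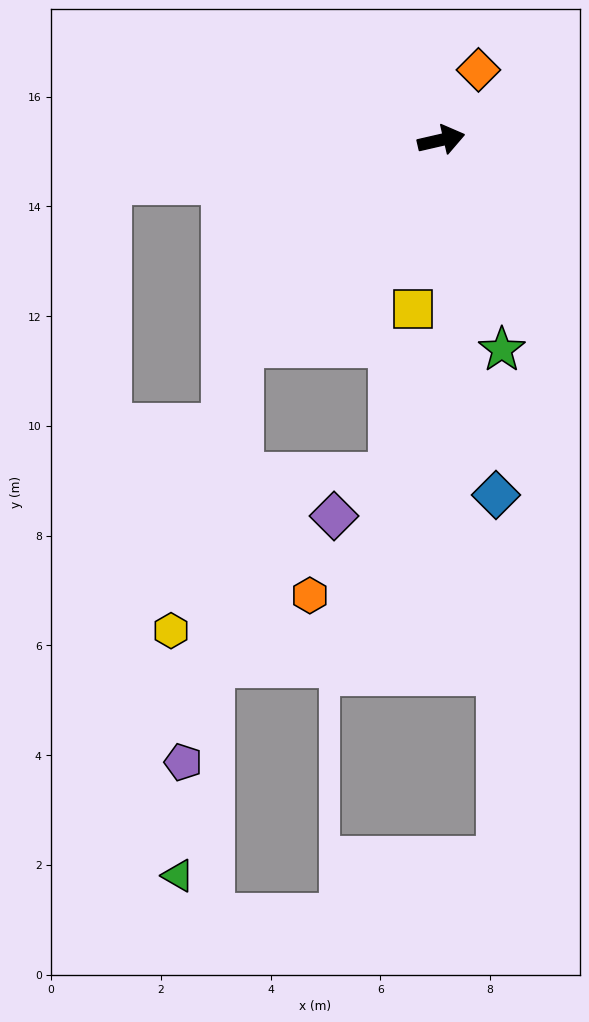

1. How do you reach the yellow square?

turn right 113°, forward 3.1 m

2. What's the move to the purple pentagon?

blocked — turn right 147°, forward 5.2 m, then turn left 36°, forward 7.7 m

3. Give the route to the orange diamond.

turn left 49°, forward 1.4 m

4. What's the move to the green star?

turn right 87°, forward 4.0 m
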